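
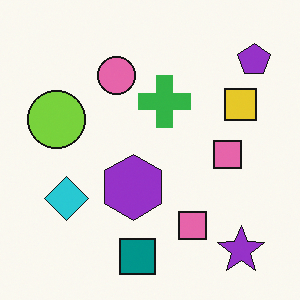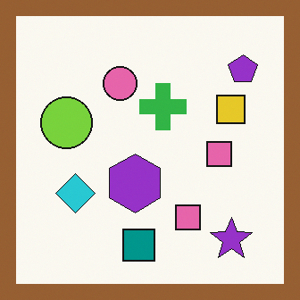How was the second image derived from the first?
It was framed with a brown border.

A solid brown frame runs around the edge of the second image, with the content slightly shrunk inside it.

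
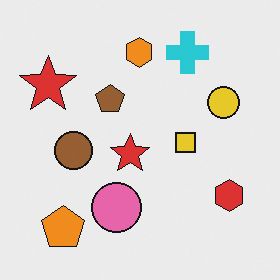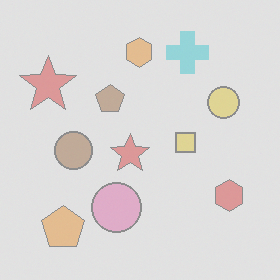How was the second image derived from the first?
This is the original image given much lower contrast.

Tones are pushed toward mid-grey across the whole image — a global contrast change.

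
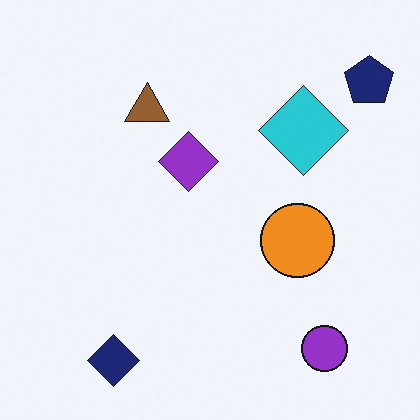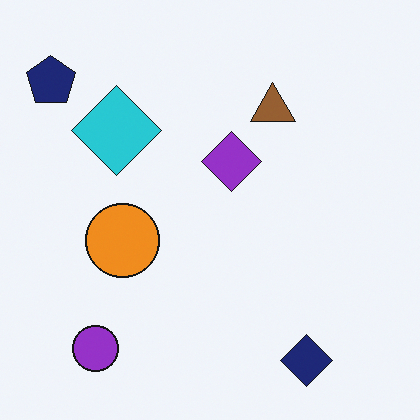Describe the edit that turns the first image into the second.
The second image is the first flipped horizontally (left ↔ right).

The navy pentagon is in the top-right of the first image and the top-left of the second — shapes on opposite sides of the vertical midline have swapped in a mirror flip.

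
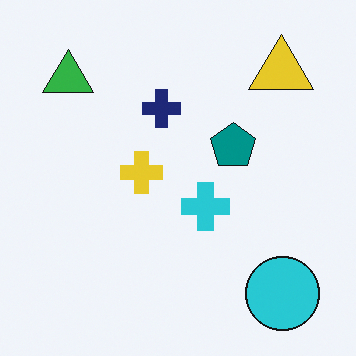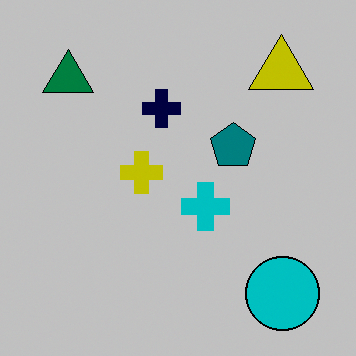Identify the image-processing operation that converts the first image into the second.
Aggressively posterized.

Each flat color has snapped to a coarser quantized level — most visibly, the near-white background has dropped to a flat grey.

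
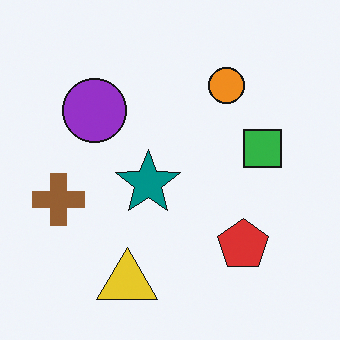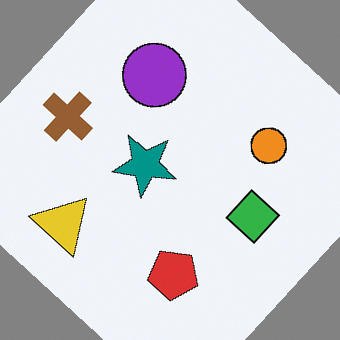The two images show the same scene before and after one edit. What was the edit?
It was rotated clockwise by a large amount — several tens of degrees.

Every shape is tilted by the same angle and the image corners show triangular fill wedges — a whole-image rotation by a non-right angle.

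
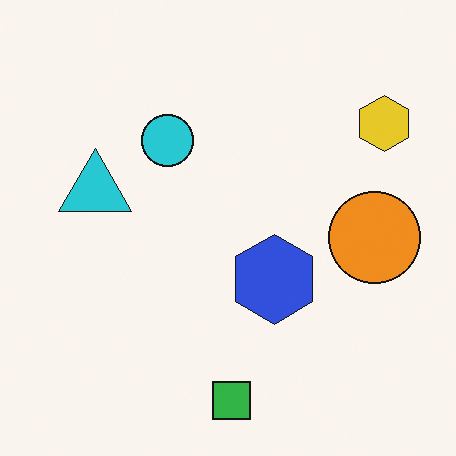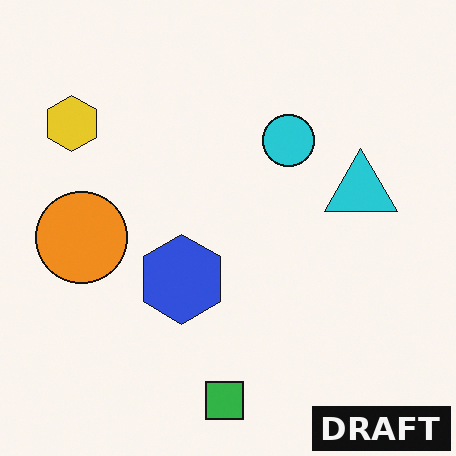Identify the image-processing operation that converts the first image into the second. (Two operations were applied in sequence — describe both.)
The image was flipped horizontally (left ↔ right), then watermarked with the text "DRAFT" in the lower-right corner.

The yellow hexagon is in the top-right of the first image and the top-left of the second — shapes on opposite sides of the vertical midline have swapped in a mirror flip. A dark label reading "DRAFT" appears in the lower-right corner.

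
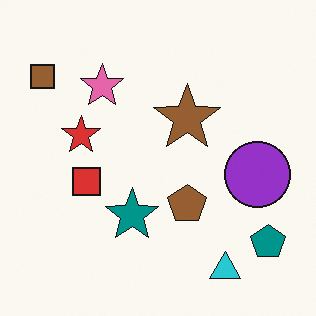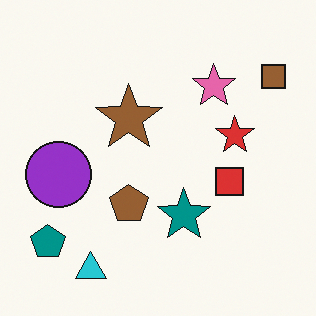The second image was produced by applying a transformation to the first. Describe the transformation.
It was flipped horizontally (left ↔ right).

The brown square is in the top-left of the first image and the top-right of the second — shapes on opposite sides of the vertical midline have swapped in a mirror flip.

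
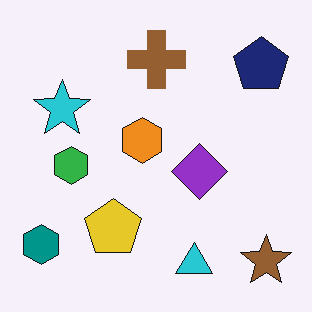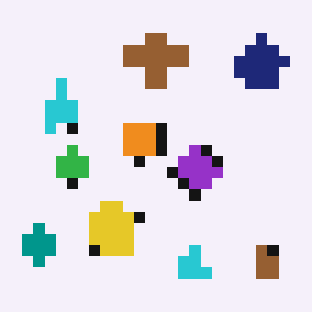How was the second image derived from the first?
The image was heavily pixelated into large blocks.

Shapes are reduced to large square blocks; fine edges and outlines are lost — a downscale-then-upscale (mosaic) effect.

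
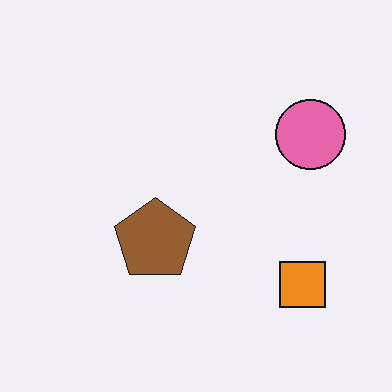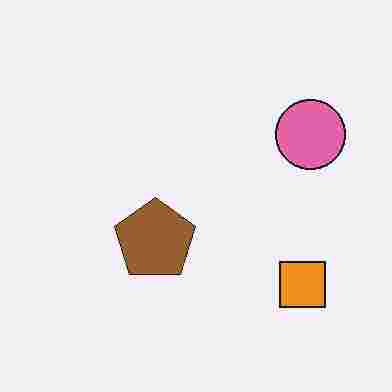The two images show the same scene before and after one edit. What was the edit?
Heavily JPEG-compressed with obvious blocking artifacts.

Blocky 8×8 compression artifacts appear around shape edges and the flat background shows ringing — characteristic JPEG degradation.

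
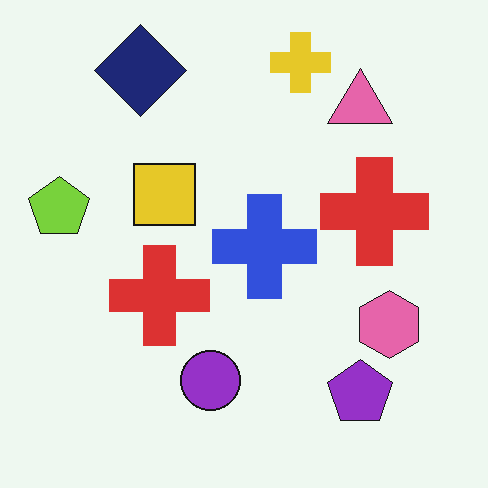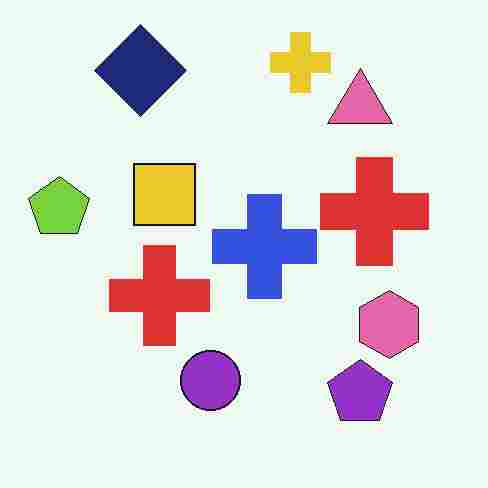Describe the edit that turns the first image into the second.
The second image is the first degraded with heavy JPEG compression.

Blocky 8×8 compression artifacts appear around shape edges and the flat background shows ringing — characteristic JPEG degradation.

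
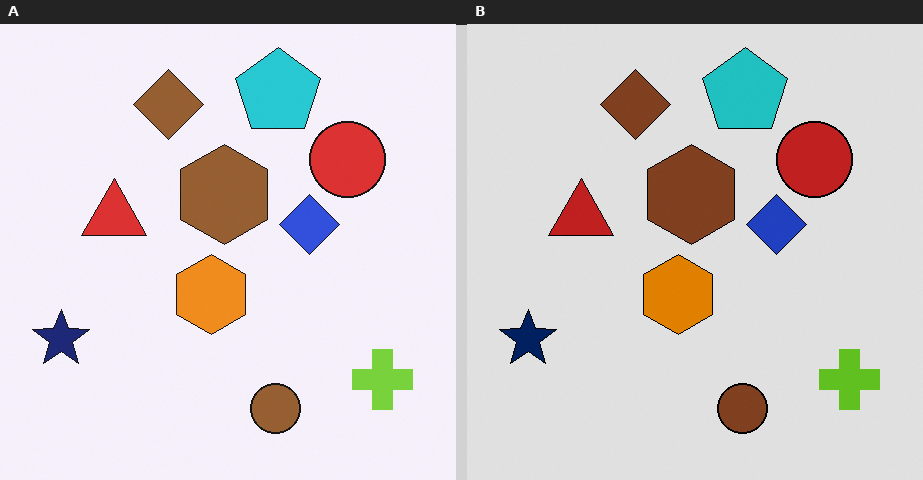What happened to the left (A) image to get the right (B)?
This is the original image posterized to a reduced palette.

Each flat color has snapped to a coarser quantized level — most visibly, the near-white background has dropped to a flat grey.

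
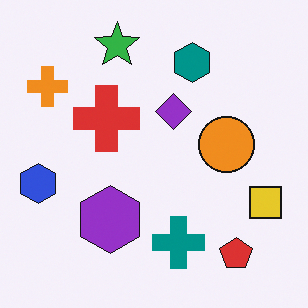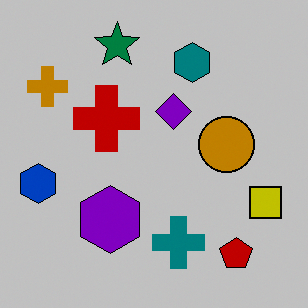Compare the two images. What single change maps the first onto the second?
The second image is the first aggressively posterized.

Each flat color has snapped to a coarser quantized level — most visibly, the near-white background has dropped to a flat grey.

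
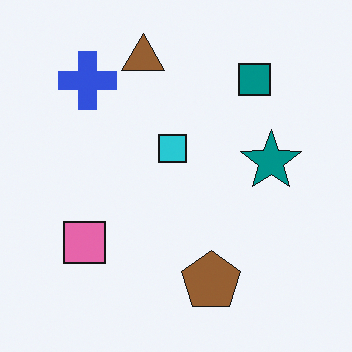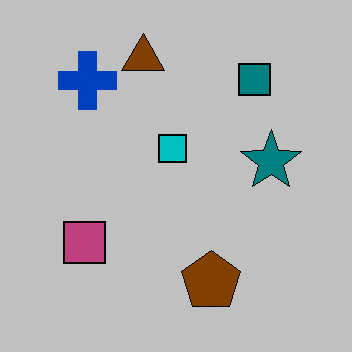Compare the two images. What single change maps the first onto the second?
It was aggressively posterized.

Each flat color has snapped to a coarser quantized level — most visibly, the near-white background has dropped to a flat grey.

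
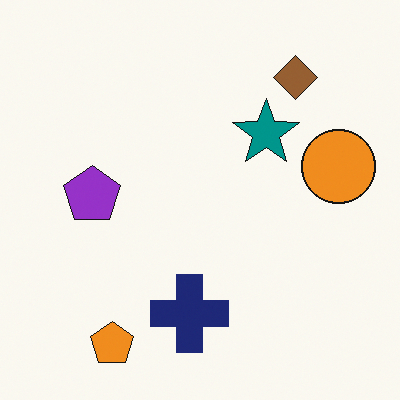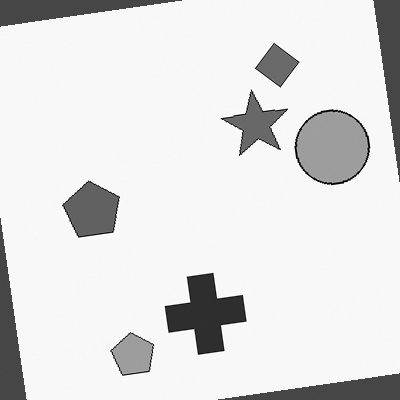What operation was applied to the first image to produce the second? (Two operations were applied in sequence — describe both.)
The transformation is: rotated counter-clockwise by a small amount, then converted to grayscale.

Every shape is tilted by the same angle and the image corners show triangular fill wedges — a whole-image rotation by a non-right angle. All color is removed — every shape is now a shade of grey.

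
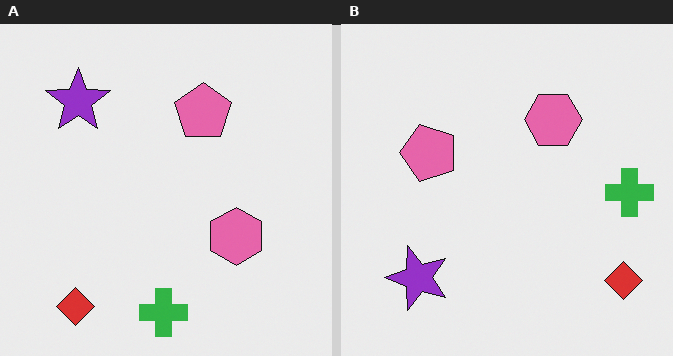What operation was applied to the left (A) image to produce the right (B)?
It was rotated 90° counter-clockwise.

The red diamond sits in the bottom-left of the left (A) image and the bottom-right of the right (B) — consistent with a whole-image 90° counter-clockwise rotation.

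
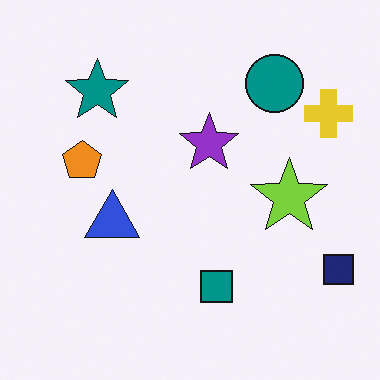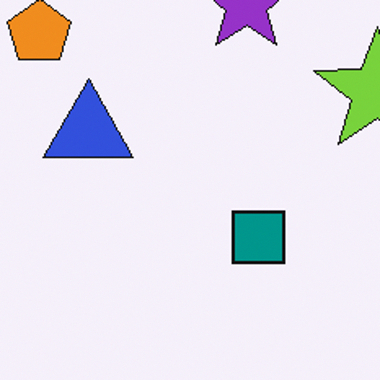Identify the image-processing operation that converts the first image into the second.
The image was cropped to a noticeably smaller region and rescaled.

The visible shapes are larger and the field of view is narrower; shapes near the original edges may be partly or wholly outside the frame — a crop-and-rescale.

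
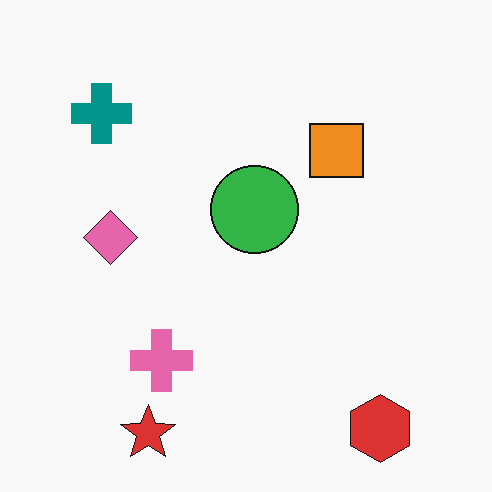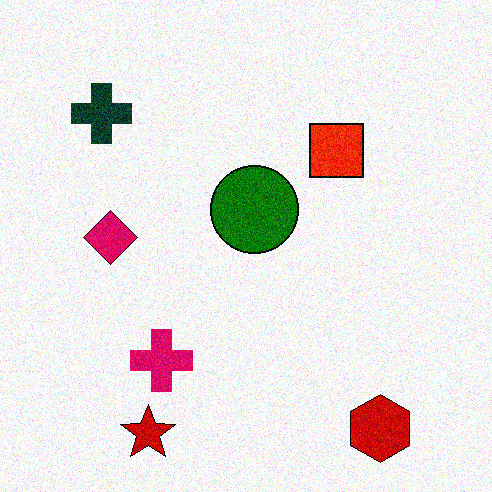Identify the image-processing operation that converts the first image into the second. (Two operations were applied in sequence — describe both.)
Given much higher contrast, then degraded with moderate additive noise.

Tones are pushed away from mid-grey across the whole image — a global contrast change. Random speckle covers the whole image, including the flat background.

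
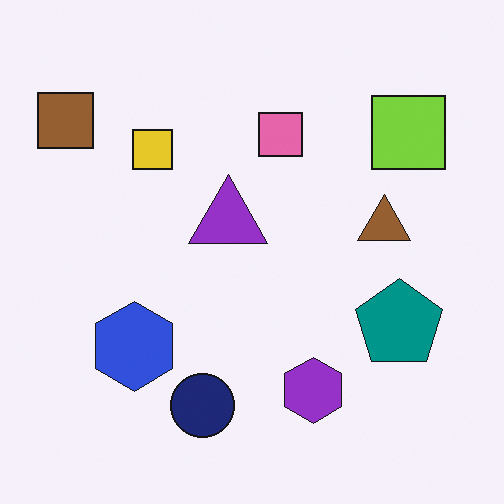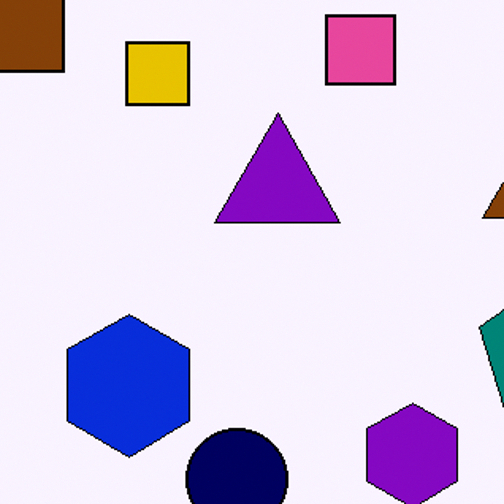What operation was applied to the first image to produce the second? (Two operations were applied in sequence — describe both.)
The second image is the first given slightly increased contrast, then cropped slightly and scaled back up.

Tones are pushed away from mid-grey across the whole image — a global contrast change. The visible shapes are larger and the field of view is narrower; shapes near the original edges may be partly or wholly outside the frame — a crop-and-rescale.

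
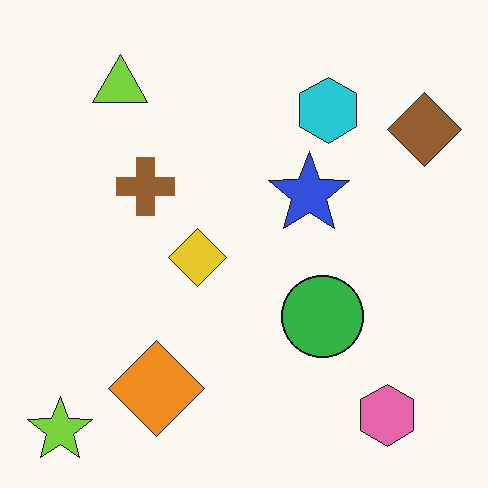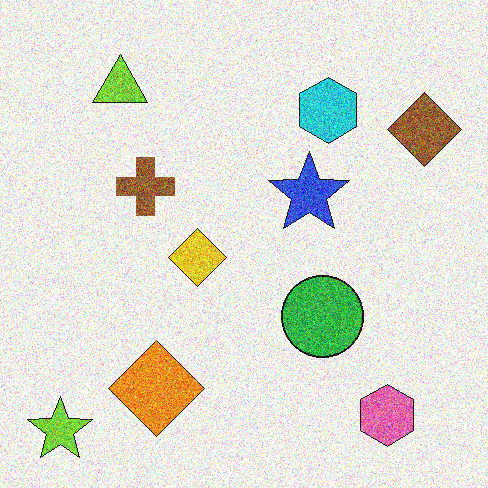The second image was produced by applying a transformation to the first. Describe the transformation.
Degraded with heavy additive noise.

Random speckle covers the whole image, including the flat background.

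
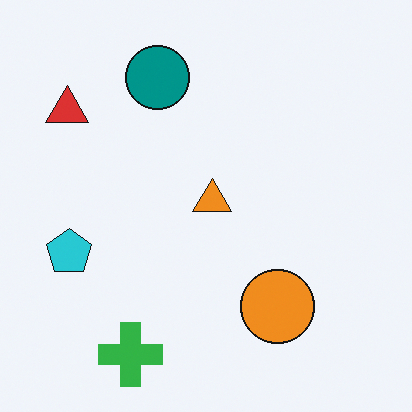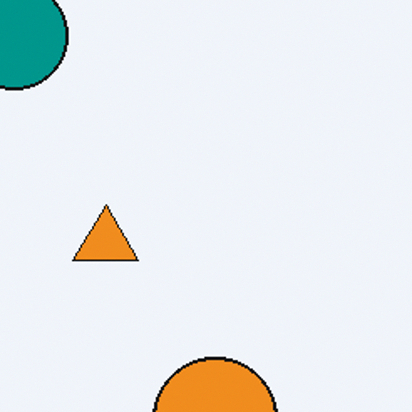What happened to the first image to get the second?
The transformation is: cropped to a noticeably smaller region and rescaled.

The visible shapes are larger and the field of view is narrower; shapes near the original edges may be partly or wholly outside the frame — a crop-and-rescale.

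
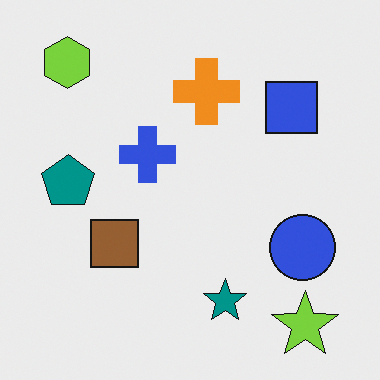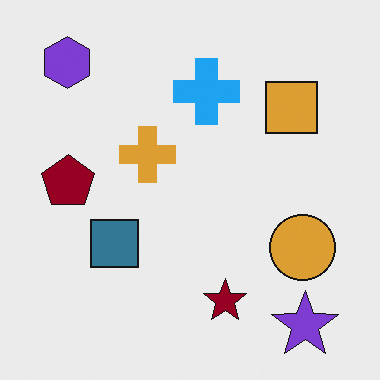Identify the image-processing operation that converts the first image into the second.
Hue-shifted by a large amount.

Every shape's color has rotated by the same amount around the hue wheel — a uniform hue shift.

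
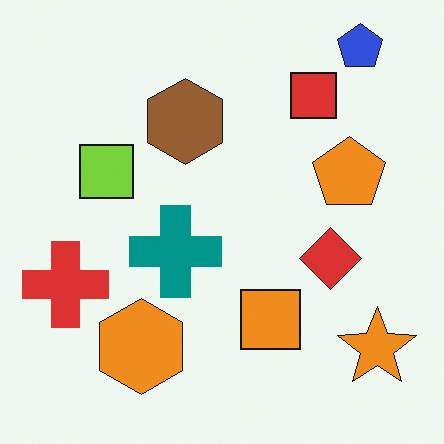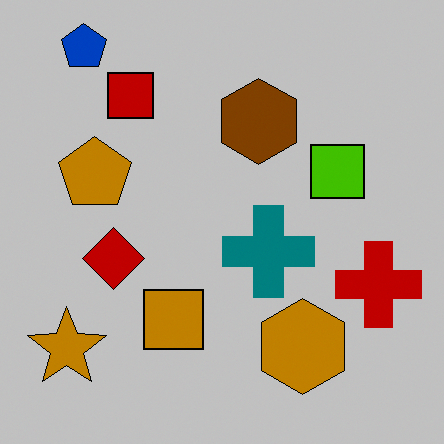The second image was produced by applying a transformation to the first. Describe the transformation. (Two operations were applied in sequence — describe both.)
This is the original image flipped horizontally (left ↔ right), then heavily posterized to just a handful of flat colors.

The red cross is in the left of the first image and the right of the second — shapes on opposite sides of the vertical midline have swapped in a mirror flip. Each flat color has snapped to a coarser quantized level — most visibly, the near-white background has dropped to a flat grey.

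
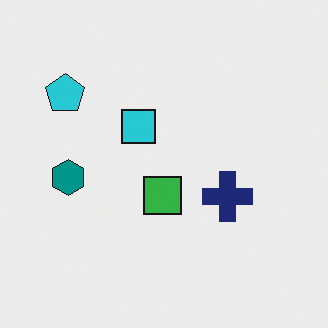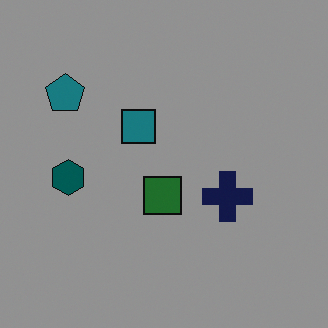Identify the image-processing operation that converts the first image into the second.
Noticeably darkened.

Every pixel — background and shapes alike — is uniformly darkened.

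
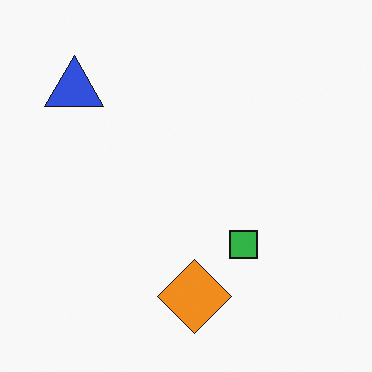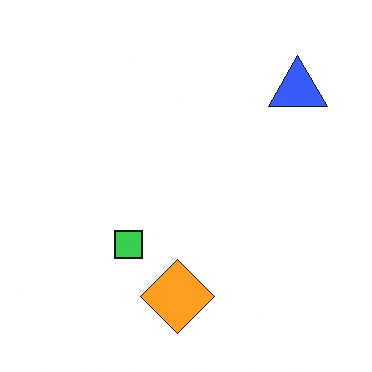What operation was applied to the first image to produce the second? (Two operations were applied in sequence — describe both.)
The second image is the first flipped horizontally (left ↔ right), then slightly brightened.

The blue triangle is in the top-left of the first image and the top-right of the second — shapes on opposite sides of the vertical midline have swapped in a mirror flip. Every pixel — background and shapes alike — is uniformly brightened.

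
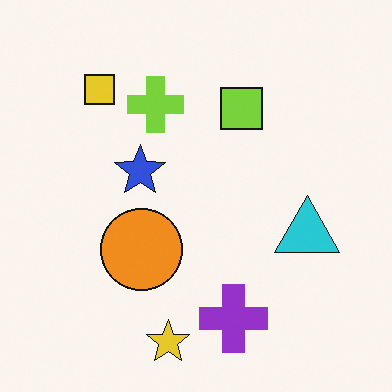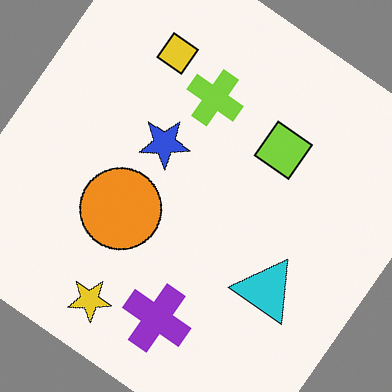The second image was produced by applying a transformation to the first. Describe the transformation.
Rotated clockwise by a large amount — several tens of degrees.

Every shape is tilted by the same angle and the image corners show triangular fill wedges — a whole-image rotation by a non-right angle.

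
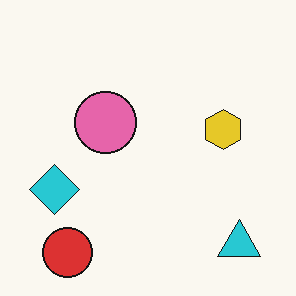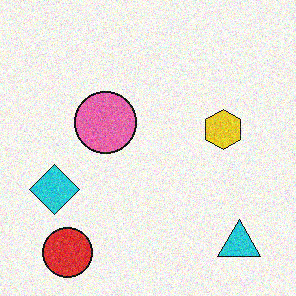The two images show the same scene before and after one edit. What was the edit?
Degraded with moderate additive noise.

Random speckle covers the whole image, including the flat background.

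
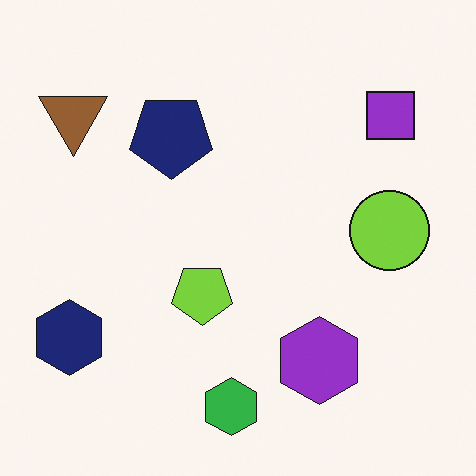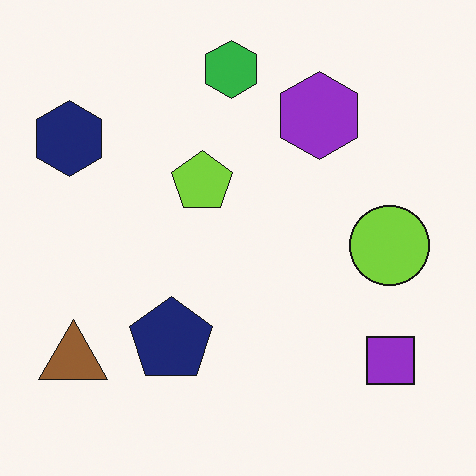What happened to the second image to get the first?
Flipped vertically (top ↔ bottom).

The green hexagon is in the top of the second image and the bottom of the first — shapes on opposite sides of the horizontal midline have swapped in a mirror flip.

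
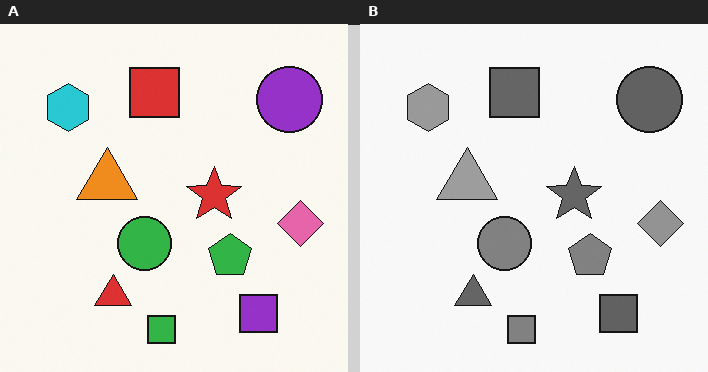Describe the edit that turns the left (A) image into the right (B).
The transformation is: converted to grayscale.

All color is removed — every shape is now a shade of grey.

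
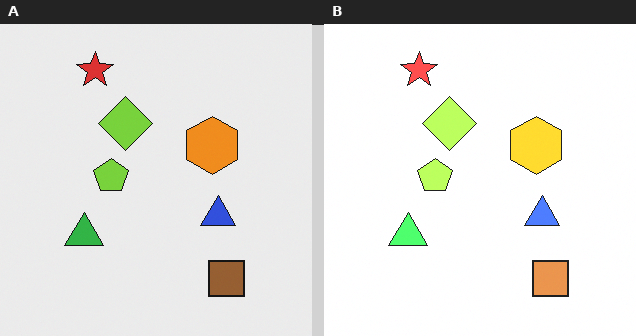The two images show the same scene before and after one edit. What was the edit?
The image was brightened a lot.

Every pixel — background and shapes alike — is uniformly brightened.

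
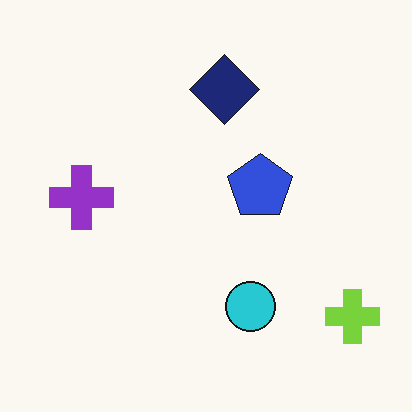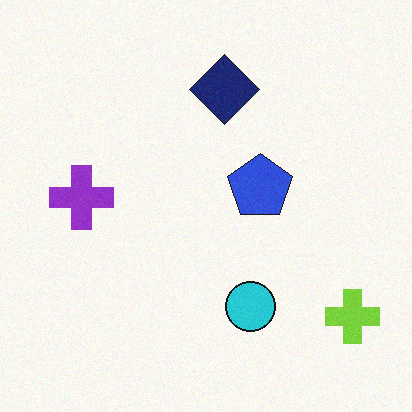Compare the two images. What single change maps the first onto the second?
Degraded with light additive noise.

Random speckle covers the whole image, including the flat background.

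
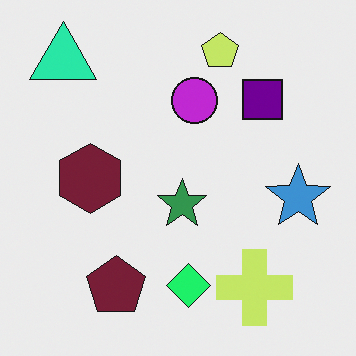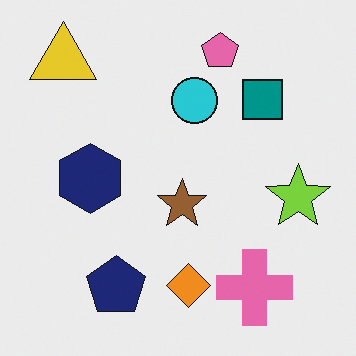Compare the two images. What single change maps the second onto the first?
Hue-shifted noticeably.

Every shape's color has rotated by the same amount around the hue wheel — a uniform hue shift.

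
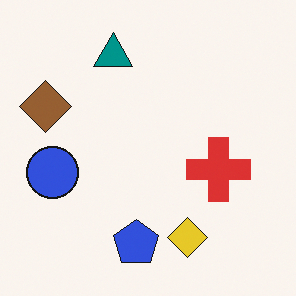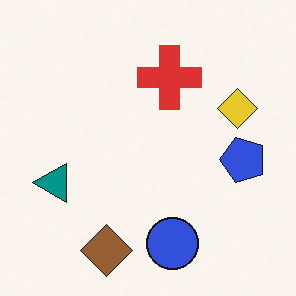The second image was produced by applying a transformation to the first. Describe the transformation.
Rotated 90° counter-clockwise.

The brown diamond sits in the left of the first image and the bottom of the second — consistent with a whole-image 90° counter-clockwise rotation.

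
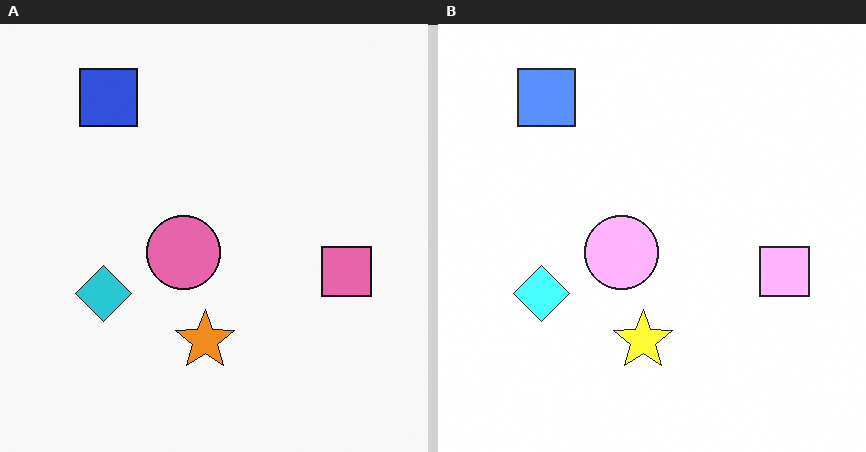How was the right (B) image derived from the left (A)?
The image was brightened a lot.

Every pixel — background and shapes alike — is uniformly brightened.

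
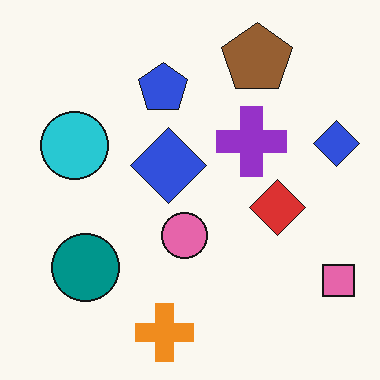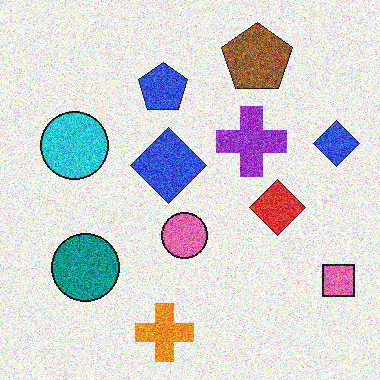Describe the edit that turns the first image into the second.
The image was degraded with heavy additive noise.

Random speckle covers the whole image, including the flat background.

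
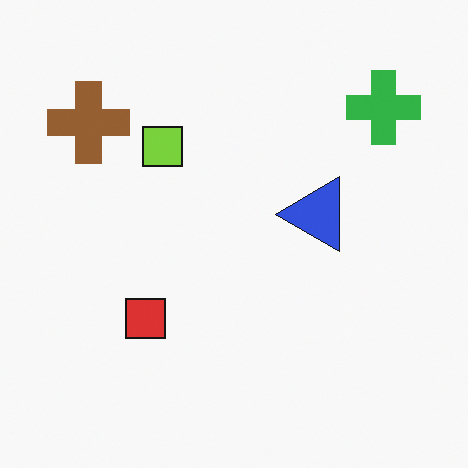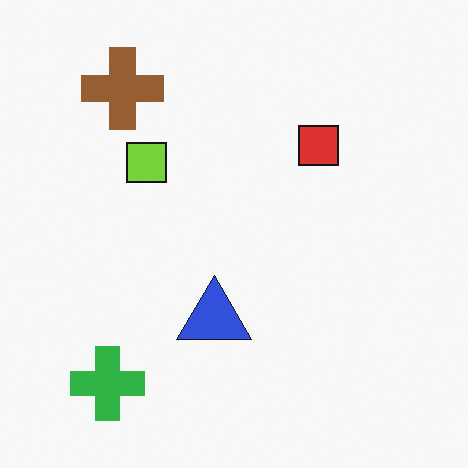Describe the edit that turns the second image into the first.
This is the original image transposed (reflected across the top-left ↔ bottom-right diagonal).

Shapes have swapped their row and column positions — what was in the top-right is now in the bottom-left — a diagonal reflection.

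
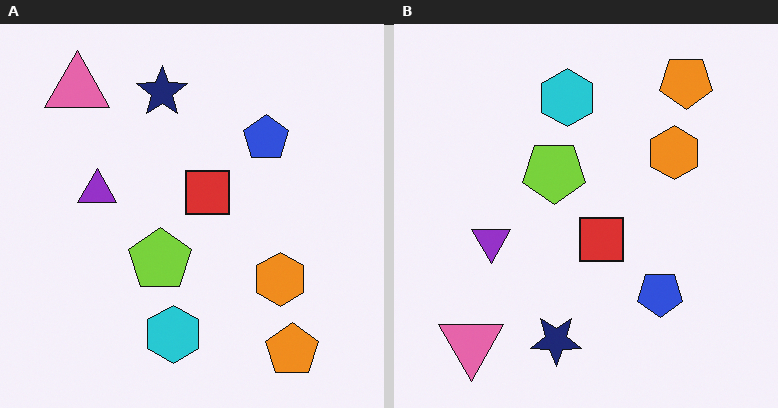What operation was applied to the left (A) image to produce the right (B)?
It was flipped vertically (top ↔ bottom).

The orange pentagon is in the bottom-right of the left (A) image and the top-right of the right (B) — shapes on opposite sides of the horizontal midline have swapped in a mirror flip.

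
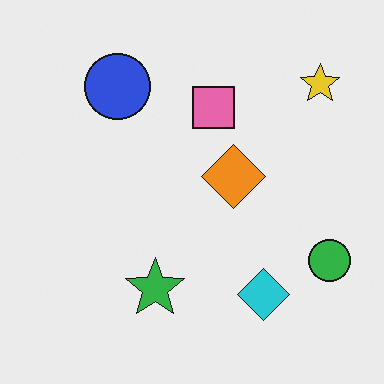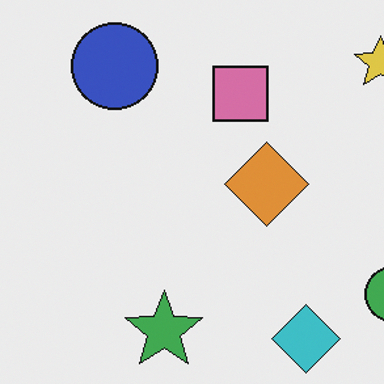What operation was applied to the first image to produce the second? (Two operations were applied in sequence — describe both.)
The second image is the first slightly desaturated, then cropped to a modestly smaller region and rescaled.

All colors are more muted and greyish — a global saturation change. The visible shapes are larger and the field of view is narrower; shapes near the original edges may be partly or wholly outside the frame — a crop-and-rescale.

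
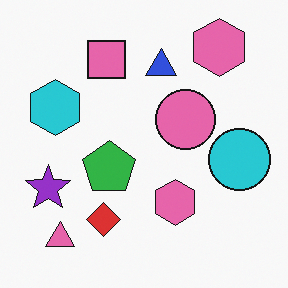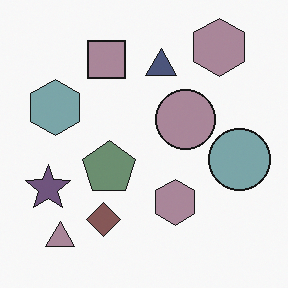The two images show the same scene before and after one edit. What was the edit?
It was heavily desaturated.

All colors are more muted and greyish — a global saturation change.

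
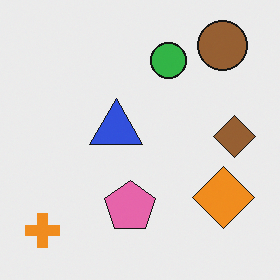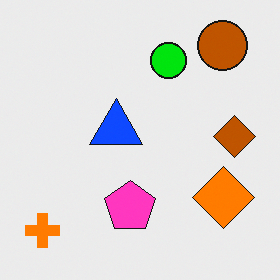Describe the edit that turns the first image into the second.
Made much more vivid (saturation change).

All colors are more vivid — a global saturation change.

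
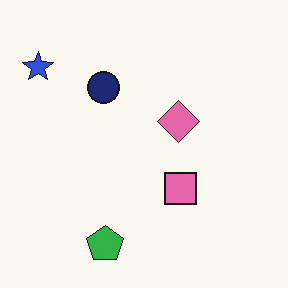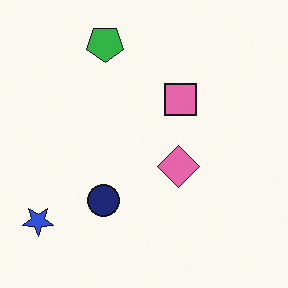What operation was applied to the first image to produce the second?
Flipped vertically (top ↔ bottom).

The green pentagon is in the bottom of the first image and the top of the second — shapes on opposite sides of the horizontal midline have swapped in a mirror flip.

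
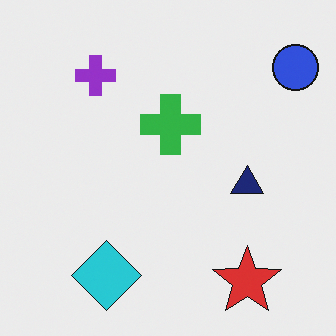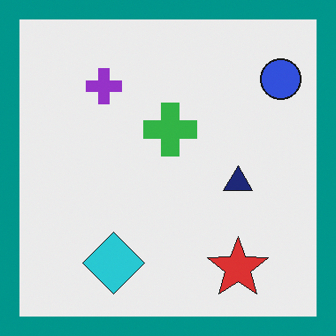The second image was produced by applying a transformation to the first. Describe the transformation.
The image was framed with a teal border.

A solid teal frame runs around the edge of the second image, with the content slightly shrunk inside it.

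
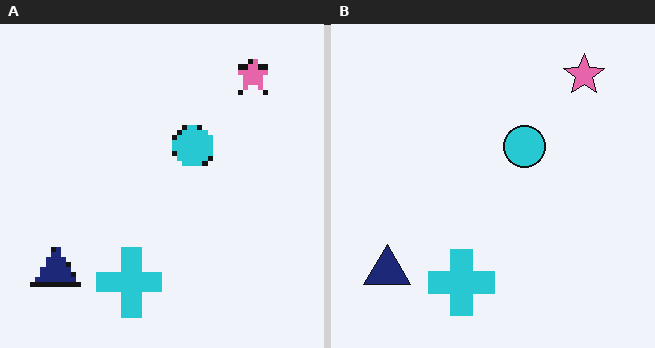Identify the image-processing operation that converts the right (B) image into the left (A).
This is the original image mildly pixelated.

Shapes are reduced to large square blocks; fine edges and outlines are lost — a downscale-then-upscale (mosaic) effect.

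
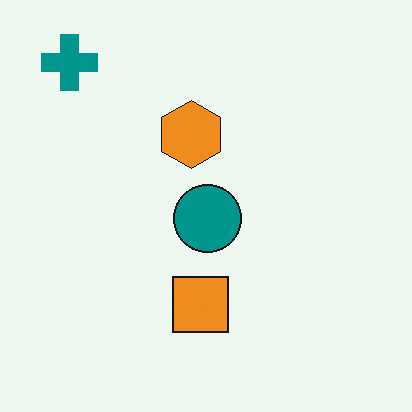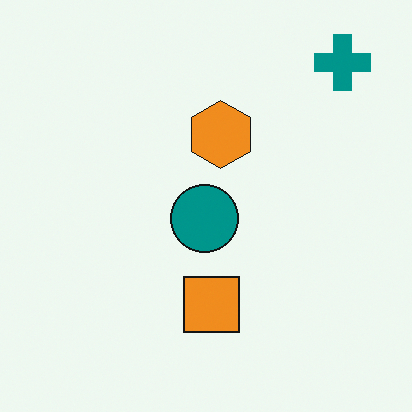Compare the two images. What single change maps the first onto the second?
The image was flipped horizontally (left ↔ right).

The teal cross is in the top-left of the first image and the top-right of the second — shapes on opposite sides of the vertical midline have swapped in a mirror flip.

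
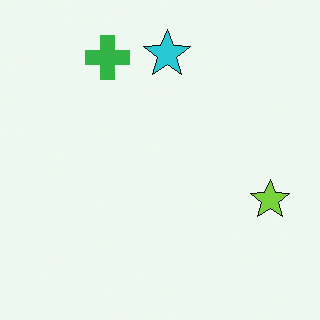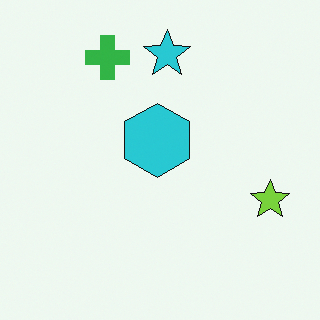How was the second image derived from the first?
The transformation is: overlaid with an additional cyan hexagon.

A cyan hexagon appears in the second image that is absent from the first.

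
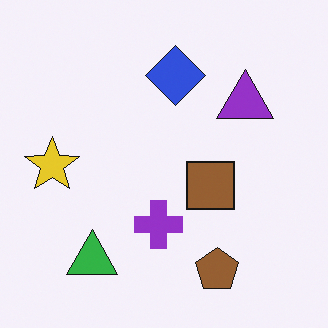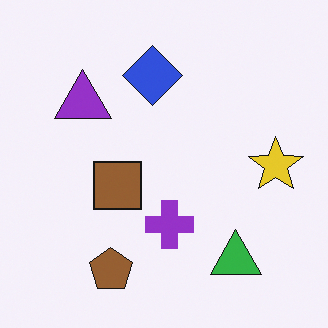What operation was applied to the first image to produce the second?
The second image is the first flipped horizontally (left ↔ right).

The yellow star is in the left of the first image and the right of the second — shapes on opposite sides of the vertical midline have swapped in a mirror flip.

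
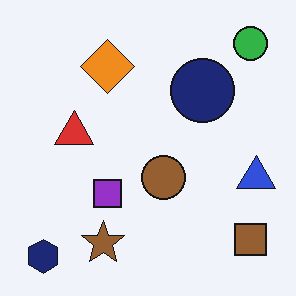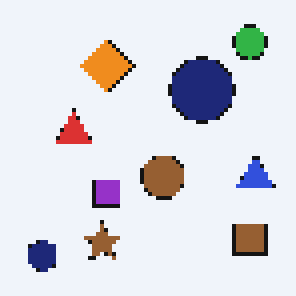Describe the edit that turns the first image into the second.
The image was mildly pixelated.

Shapes are reduced to large square blocks; fine edges and outlines are lost — a downscale-then-upscale (mosaic) effect.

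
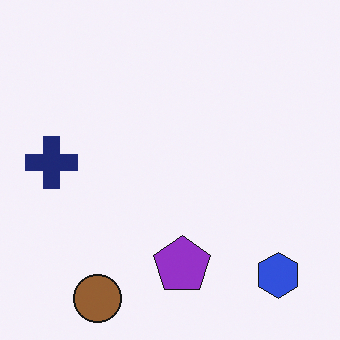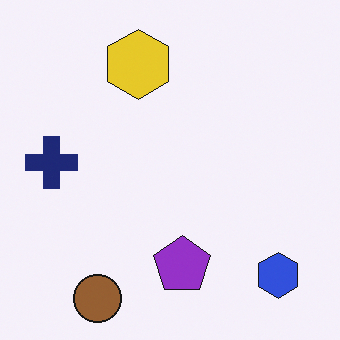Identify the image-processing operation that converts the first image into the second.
Overlaid with an additional yellow hexagon.

A yellow hexagon appears in the second image that is absent from the first.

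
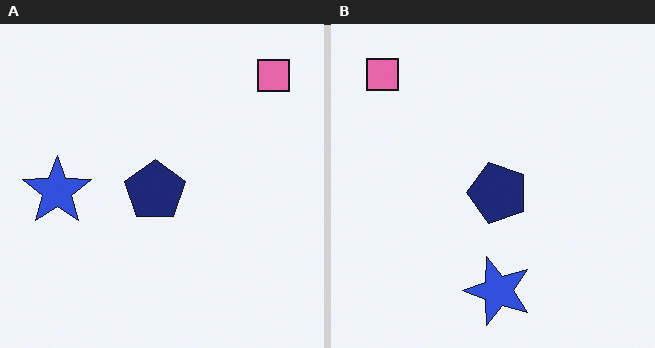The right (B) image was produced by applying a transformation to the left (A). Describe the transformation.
This is the original image rotated 90° counter-clockwise.

The pink square sits in the top-right of the left (A) image and the top-left of the right (B) — consistent with a whole-image 90° counter-clockwise rotation.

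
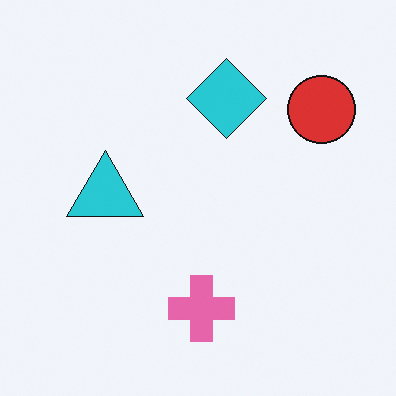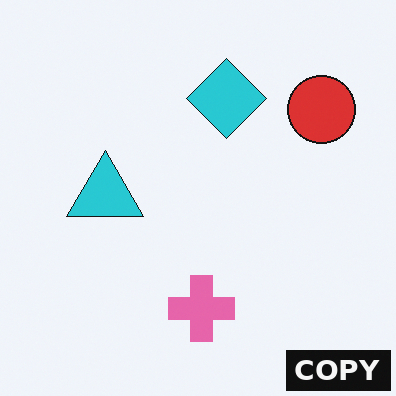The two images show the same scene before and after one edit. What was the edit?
It was watermarked with the text "COPY" in the lower-right corner.

A dark label reading "COPY" appears in the lower-right corner.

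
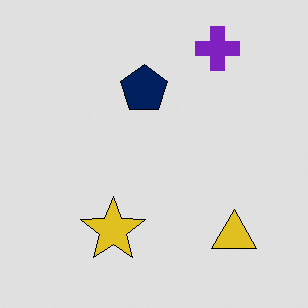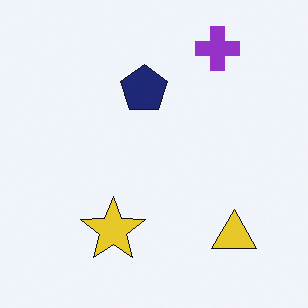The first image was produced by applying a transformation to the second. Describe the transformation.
The transformation is: posterized to a reduced palette.

Each flat color has snapped to a coarser quantized level — most visibly, the near-white background has dropped to a flat grey.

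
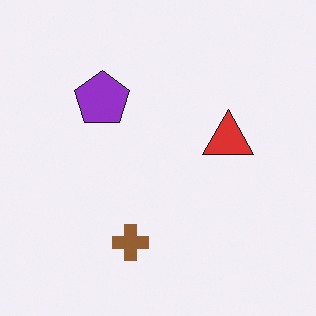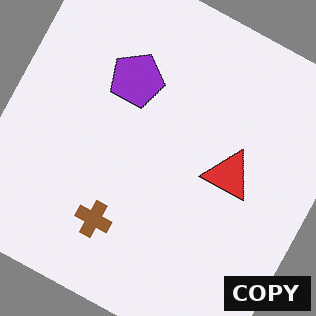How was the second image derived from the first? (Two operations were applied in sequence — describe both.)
This is the original image rotated clockwise by a moderate amount, then watermarked with the text "COPY" in the lower-right corner.

Every shape is tilted by the same angle and the image corners show triangular fill wedges — a whole-image rotation by a non-right angle. A dark label reading "COPY" appears in the lower-right corner.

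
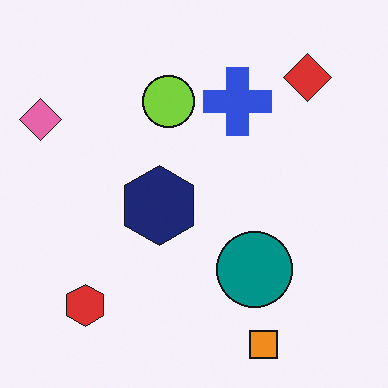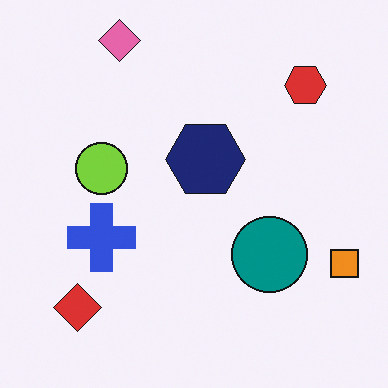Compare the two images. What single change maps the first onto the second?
This is the original image transposed (reflected across the top-left ↔ bottom-right diagonal).

Shapes have swapped their row and column positions — what was in the top-right is now in the bottom-left — a diagonal reflection.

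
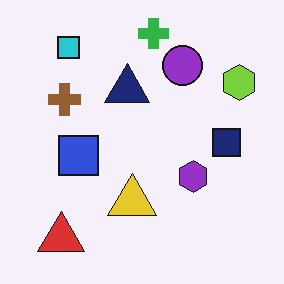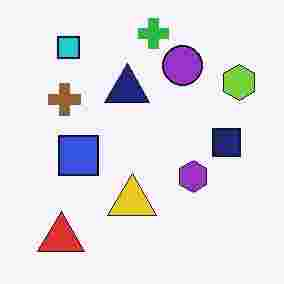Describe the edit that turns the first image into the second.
It was degraded with heavy JPEG compression.

Blocky 8×8 compression artifacts appear around shape edges and the flat background shows ringing — characteristic JPEG degradation.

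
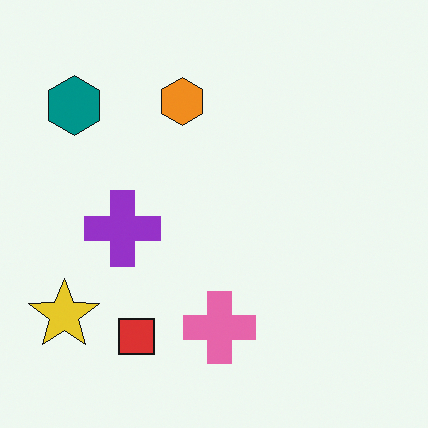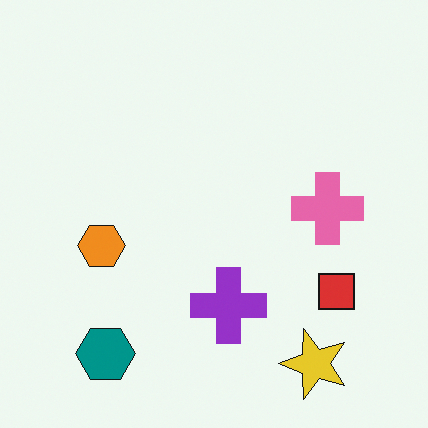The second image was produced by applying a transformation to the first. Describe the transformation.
It was rotated 90° counter-clockwise.

The yellow star sits in the bottom-left of the first image and the bottom-right of the second — consistent with a whole-image 90° counter-clockwise rotation.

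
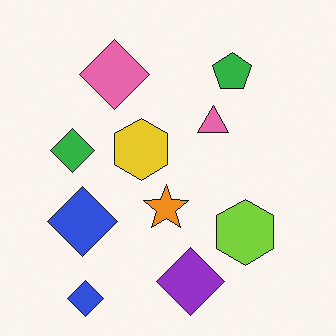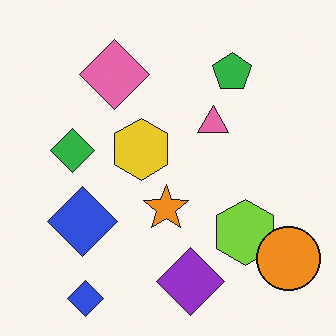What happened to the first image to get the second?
Overlaid with an additional orange circle.

An orange circle appears in the second image that is absent from the first.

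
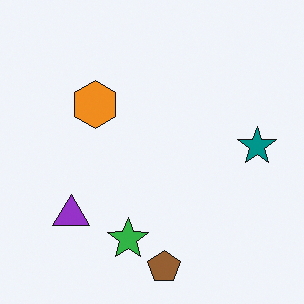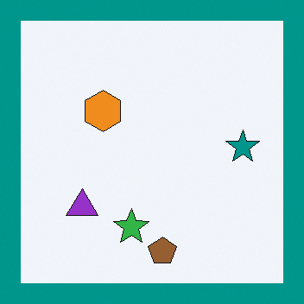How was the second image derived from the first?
The transformation is: framed with a teal border.

A solid teal frame runs around the edge of the second image, with the content slightly shrunk inside it.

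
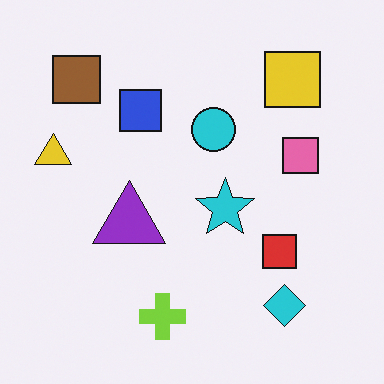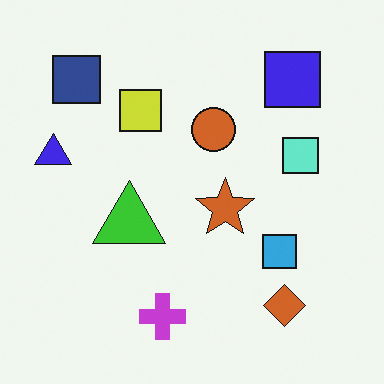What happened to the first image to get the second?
Hue-shifted through roughly half the color wheel.

Every shape's color has rotated by the same amount around the hue wheel — a uniform hue shift.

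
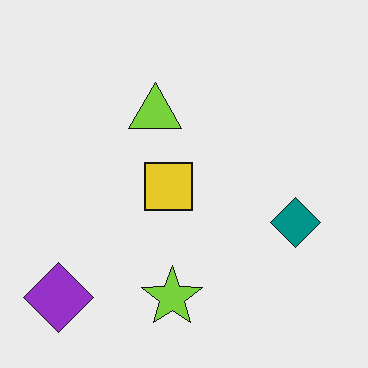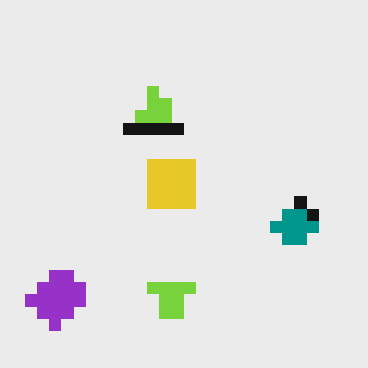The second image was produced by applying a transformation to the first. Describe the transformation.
The transformation is: coarsely pixelated.

Shapes are reduced to large square blocks; fine edges and outlines are lost — a downscale-then-upscale (mosaic) effect.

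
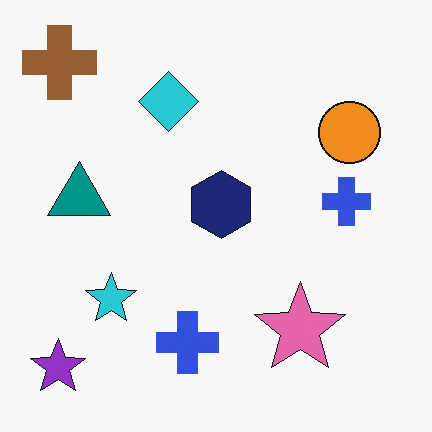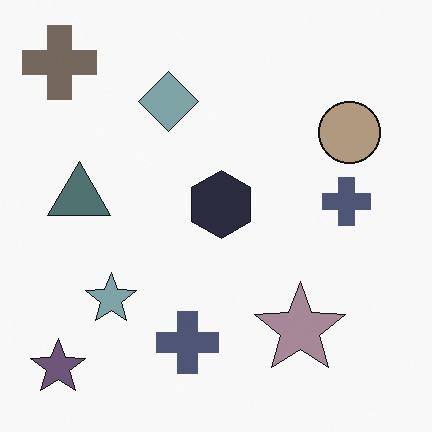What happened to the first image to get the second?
The second image is the first made much more muted (saturation change).

All colors are more muted and greyish — a global saturation change.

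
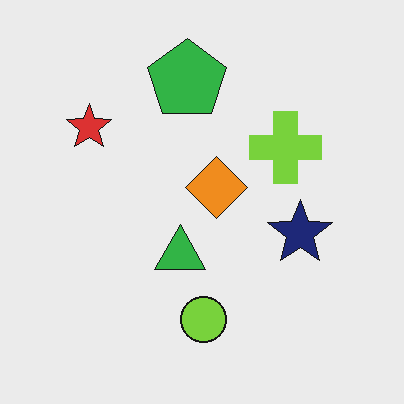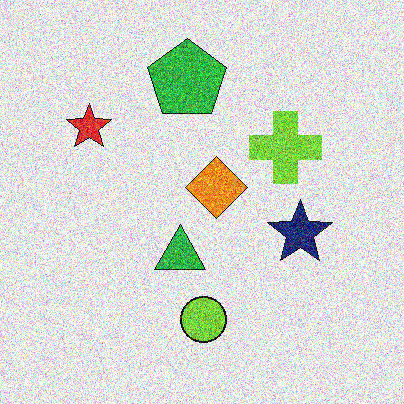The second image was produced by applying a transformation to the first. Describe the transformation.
The image was degraded with strong gaussian noise.

Random speckle covers the whole image, including the flat background.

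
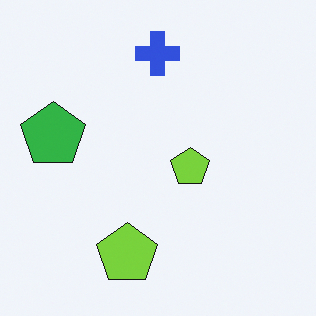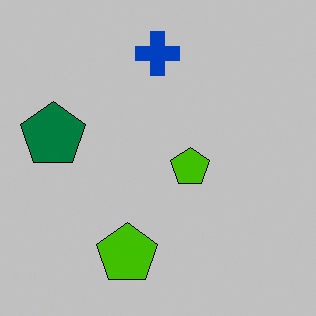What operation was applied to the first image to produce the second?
It was heavily posterized to just a handful of flat colors.

Each flat color has snapped to a coarser quantized level — most visibly, the near-white background has dropped to a flat grey.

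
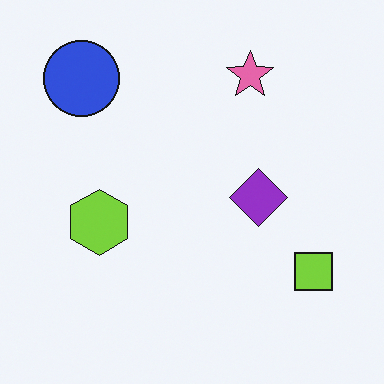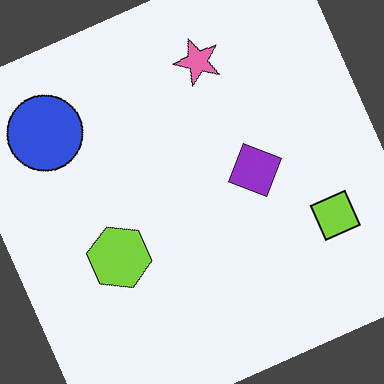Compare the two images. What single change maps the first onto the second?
Rotated counter-clockwise by a moderate amount.

Every shape is tilted by the same angle and the image corners show triangular fill wedges — a whole-image rotation by a non-right angle.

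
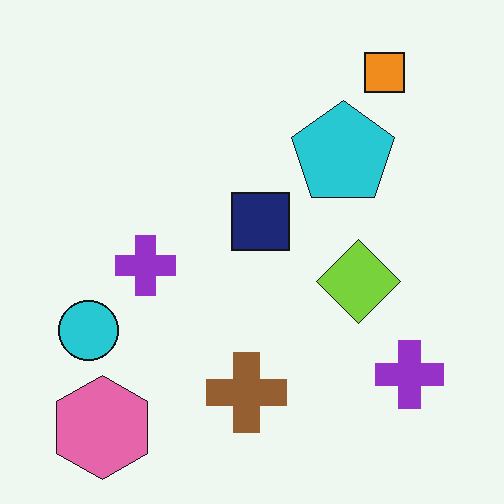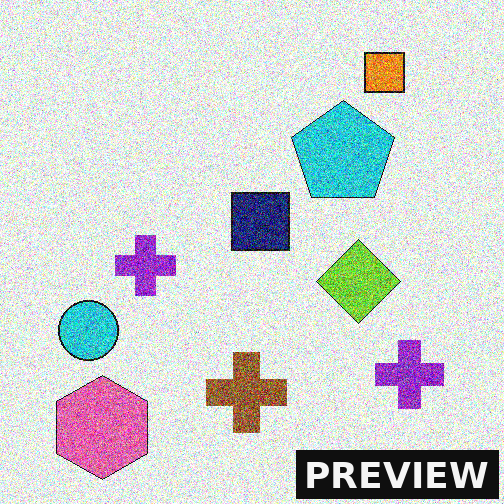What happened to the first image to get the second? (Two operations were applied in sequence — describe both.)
The second image is the first degraded with a thick layer of grain, then watermarked with the text "PREVIEW" in the lower-right corner.

Random speckle covers the whole image, including the flat background. A dark label reading "PREVIEW" appears in the lower-right corner.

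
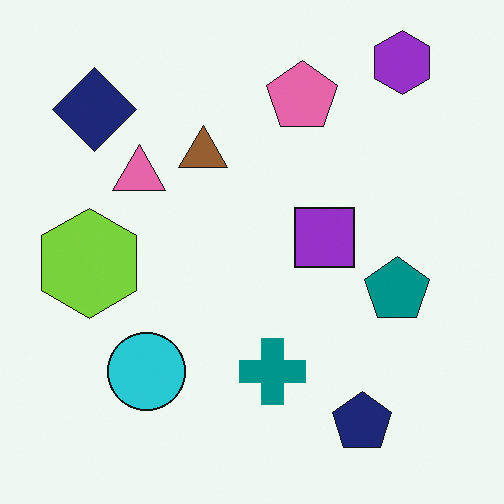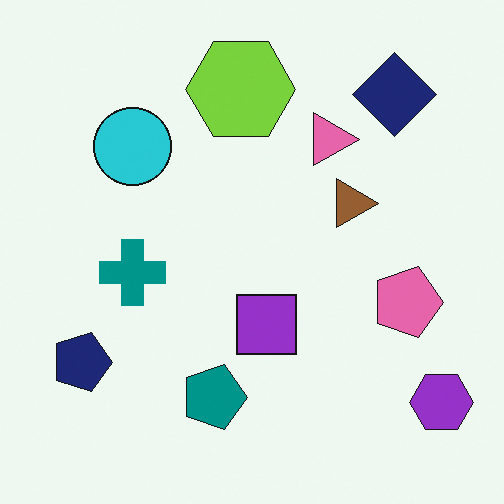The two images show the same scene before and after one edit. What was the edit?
The transformation is: rotated 90° clockwise.

The purple hexagon sits in the top-right of the first image and the bottom-right of the second — consistent with a whole-image 90° clockwise rotation.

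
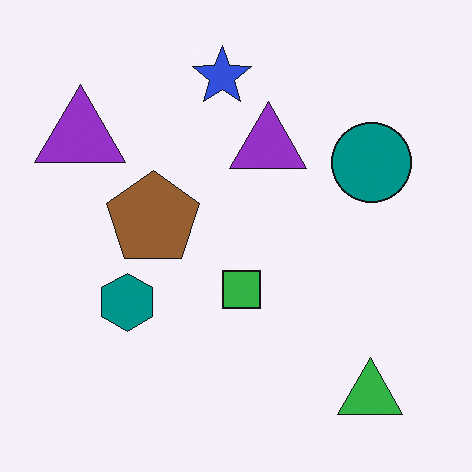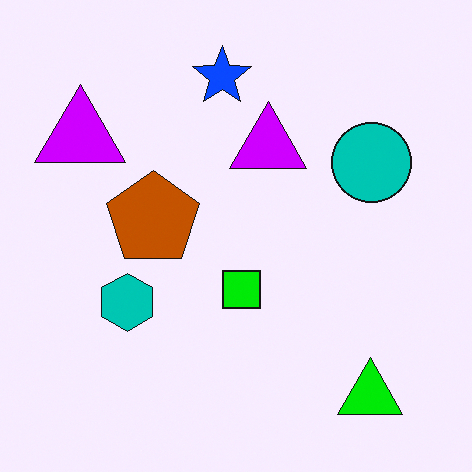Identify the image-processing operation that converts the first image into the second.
Made much more vivid (saturation change).

All colors are more vivid — a global saturation change.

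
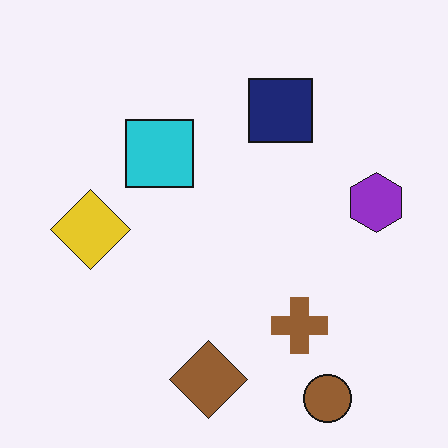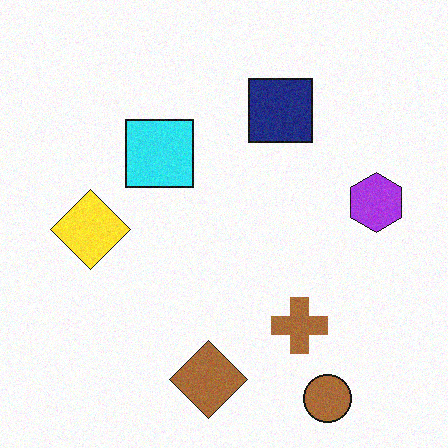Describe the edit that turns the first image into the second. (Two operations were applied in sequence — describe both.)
It was brightened a little, then degraded with subtle gaussian noise.

Every pixel — background and shapes alike — is uniformly brightened. Random speckle covers the whole image, including the flat background.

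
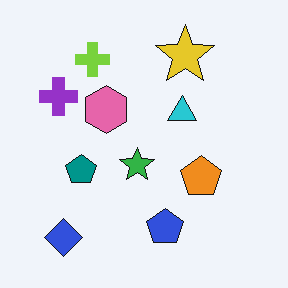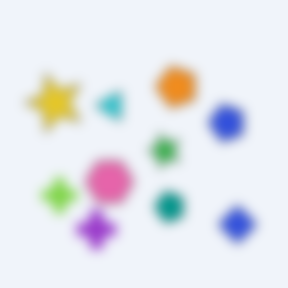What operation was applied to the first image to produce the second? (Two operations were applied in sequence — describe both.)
The image was heavily blurred, then rotated 90° counter-clockwise.

Shape edges and outlines are uniformly softened across the whole image. The blue diamond sits in the bottom-left of the first image and the bottom-right of the second — consistent with a whole-image 90° counter-clockwise rotation.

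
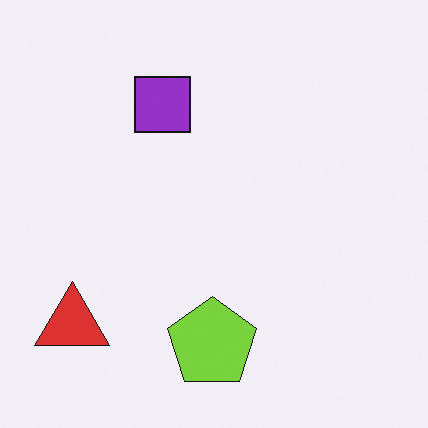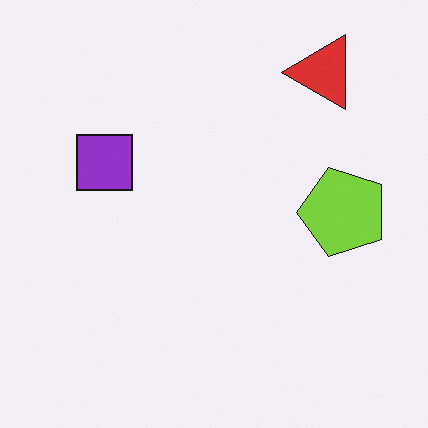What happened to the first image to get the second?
This is the original image transposed (reflected across the top-left ↔ bottom-right diagonal).

Shapes have swapped their row and column positions — what was in the top-right is now in the bottom-left — a diagonal reflection.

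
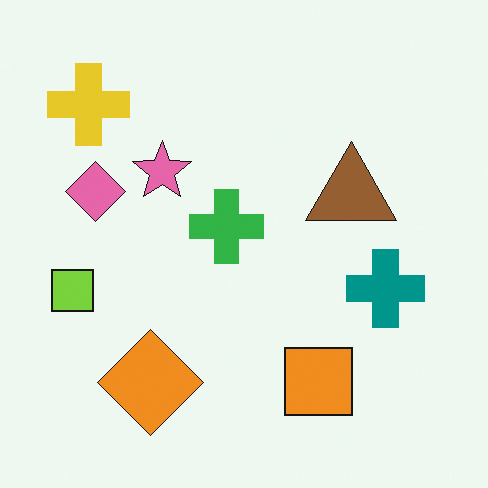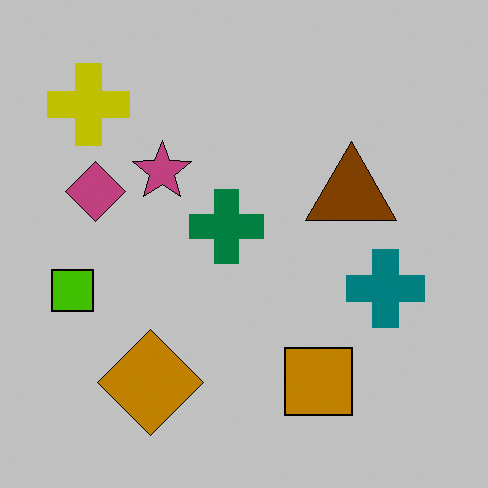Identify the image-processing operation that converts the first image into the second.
The transformation is: heavily posterized to just a handful of flat colors.

Each flat color has snapped to a coarser quantized level — most visibly, the near-white background has dropped to a flat grey.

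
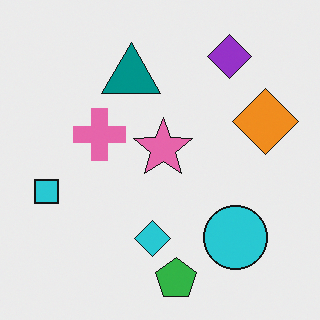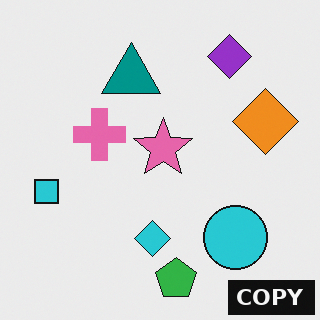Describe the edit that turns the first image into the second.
This is the original image watermarked with the text "COPY" in the lower-right corner.

A dark label reading "COPY" appears in the lower-right corner.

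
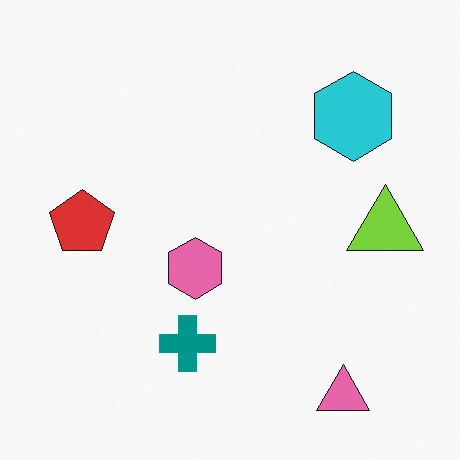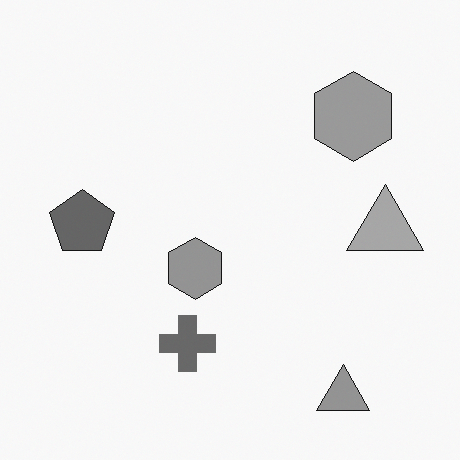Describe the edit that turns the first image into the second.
The second image is the first converted to grayscale.

All color is removed — every shape is now a shade of grey.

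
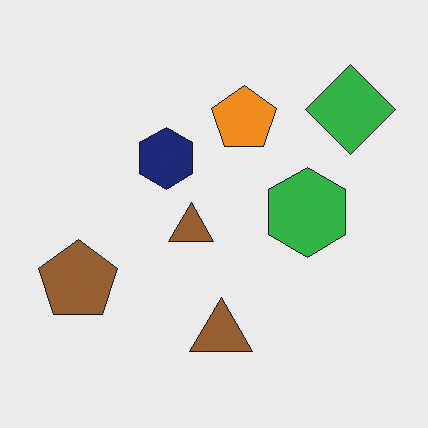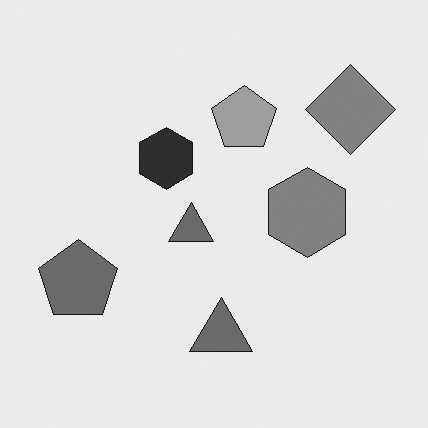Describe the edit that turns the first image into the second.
Converted to grayscale.

All color is removed — every shape is now a shade of grey.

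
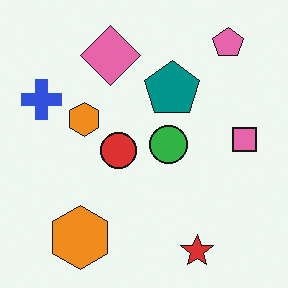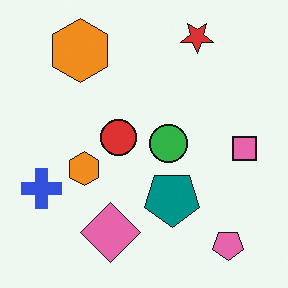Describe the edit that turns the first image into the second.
Flipped vertically (top ↔ bottom).

The red star is in the bottom-right of the first image and the top-right of the second — shapes on opposite sides of the horizontal midline have swapped in a mirror flip.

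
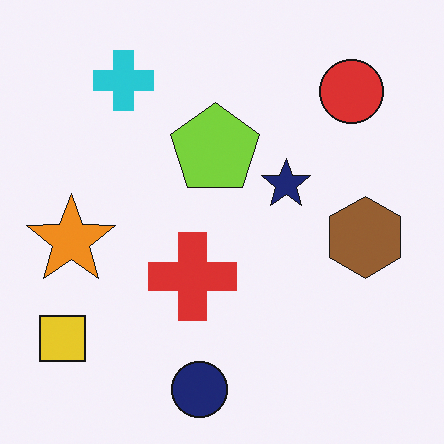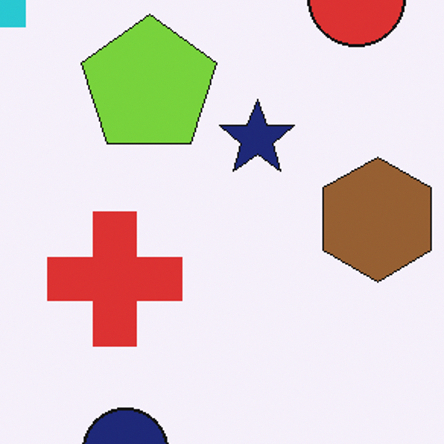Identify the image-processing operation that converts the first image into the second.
The second image is the first cropped slightly and scaled back up.

The visible shapes are larger and the field of view is narrower; shapes near the original edges may be partly or wholly outside the frame — a crop-and-rescale.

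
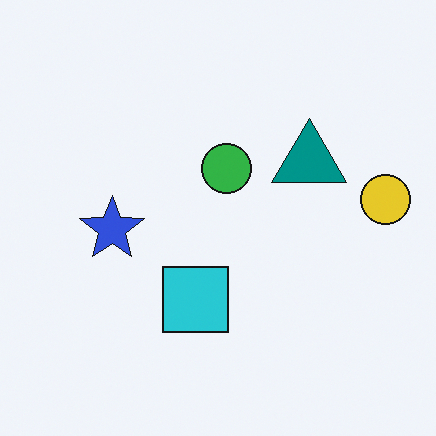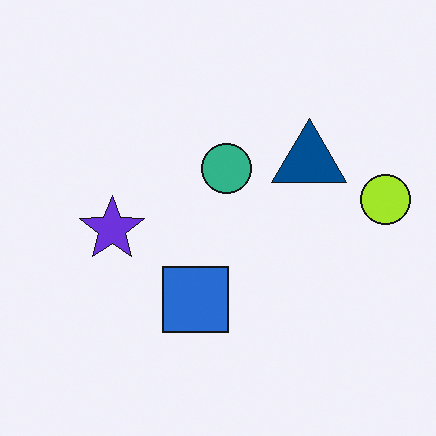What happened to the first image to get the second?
Hue-shifted by a small amount.

Every shape's color has rotated by the same amount around the hue wheel — a uniform hue shift.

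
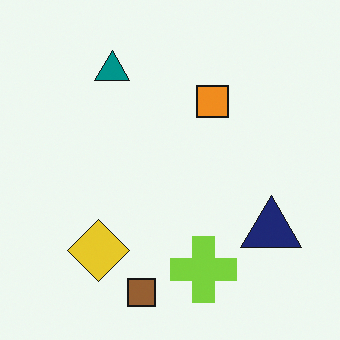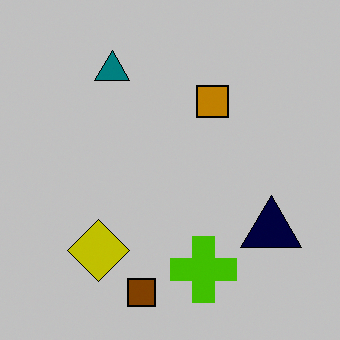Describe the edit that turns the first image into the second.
Heavily posterized to just a handful of flat colors.

Each flat color has snapped to a coarser quantized level — most visibly, the near-white background has dropped to a flat grey.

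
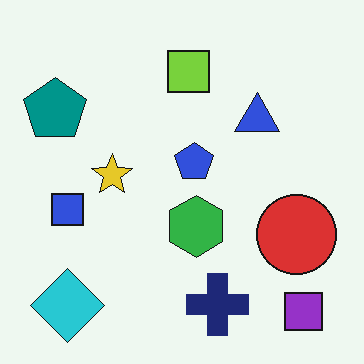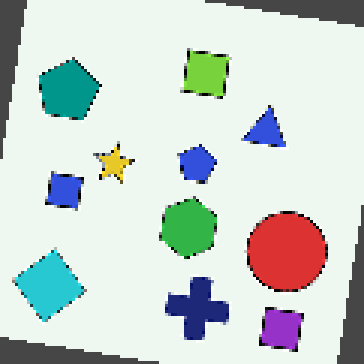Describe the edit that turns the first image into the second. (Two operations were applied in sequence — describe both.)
The image was rotated clockwise by a slight angle, then mildly pixelated.

Every shape is tilted by the same angle and the image corners show triangular fill wedges — a whole-image rotation by a non-right angle. Shapes are reduced to large square blocks; fine edges and outlines are lost — a downscale-then-upscale (mosaic) effect.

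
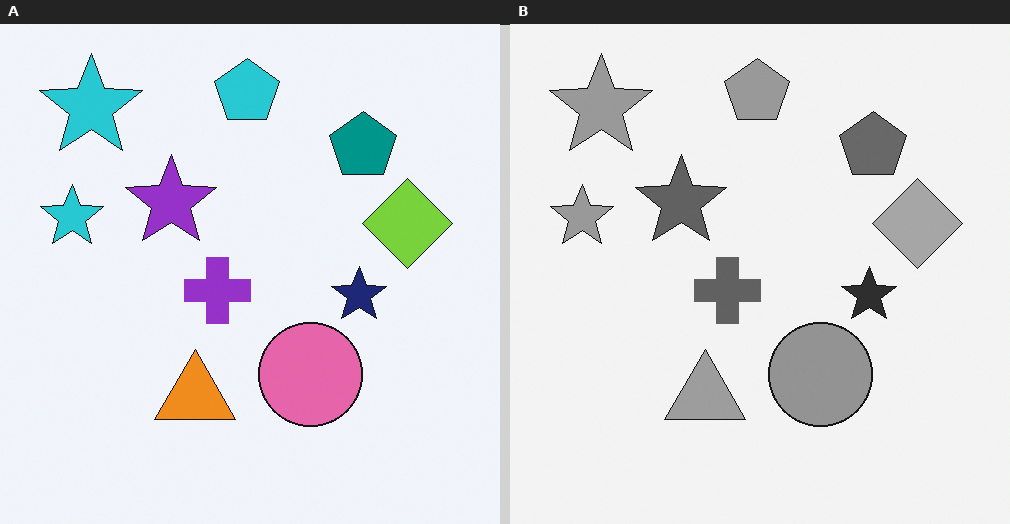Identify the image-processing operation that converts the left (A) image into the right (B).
The transformation is: converted to grayscale.

All color is removed — every shape is now a shade of grey.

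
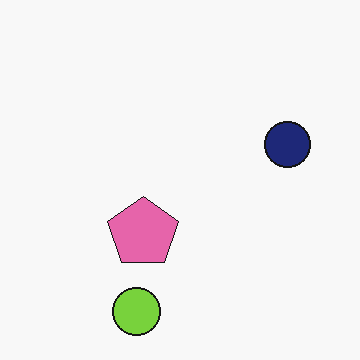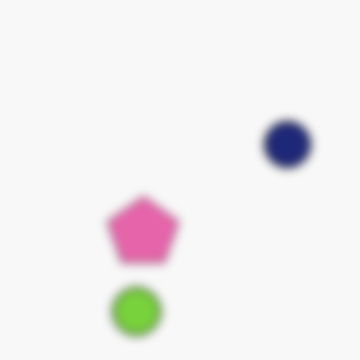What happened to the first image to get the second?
The transformation is: noticeably gaussian-blurred.

Shape edges and outlines are uniformly softened across the whole image.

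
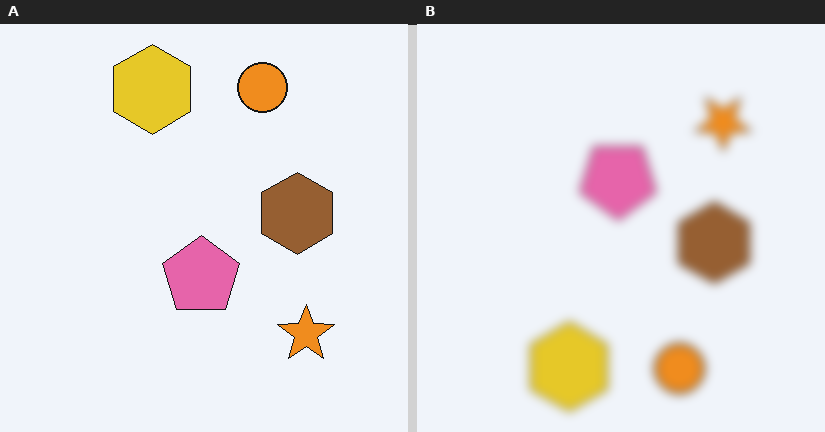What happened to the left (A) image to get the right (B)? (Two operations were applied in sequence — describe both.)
The image was heavily blurred, then flipped vertically (top ↔ bottom).

Shape edges and outlines are uniformly softened across the whole image. The orange circle is in the top of the left (A) image and the bottom of the right (B) — shapes on opposite sides of the horizontal midline have swapped in a mirror flip.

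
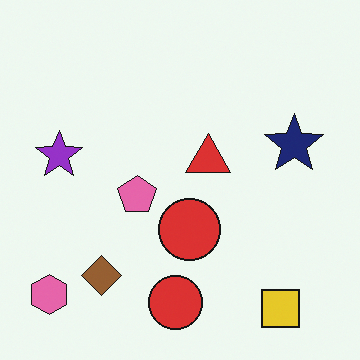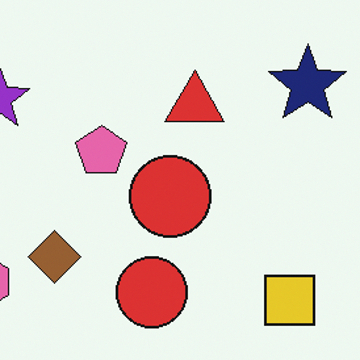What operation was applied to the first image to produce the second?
It was cropped to a modestly smaller region and rescaled.

The visible shapes are larger and the field of view is narrower; shapes near the original edges may be partly or wholly outside the frame — a crop-and-rescale.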